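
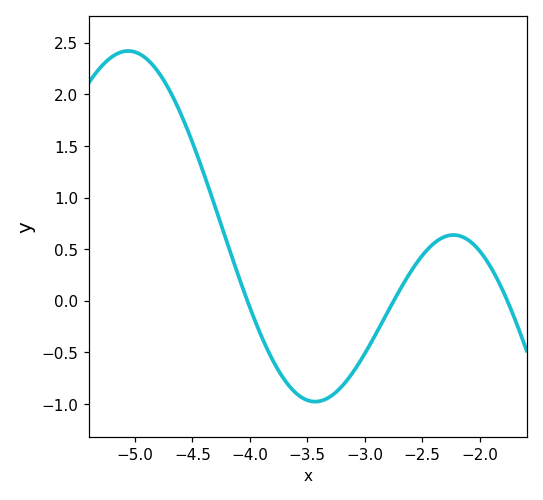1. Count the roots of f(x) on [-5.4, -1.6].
3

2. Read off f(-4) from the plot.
-0.065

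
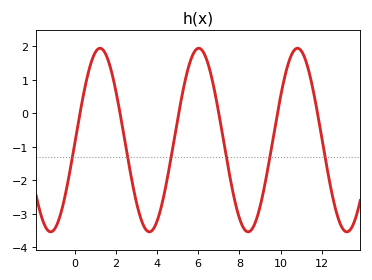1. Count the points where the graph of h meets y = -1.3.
6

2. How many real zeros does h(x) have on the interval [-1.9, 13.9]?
6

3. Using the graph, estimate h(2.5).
-1.05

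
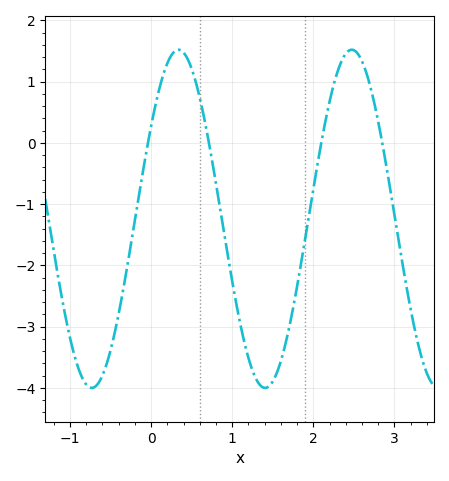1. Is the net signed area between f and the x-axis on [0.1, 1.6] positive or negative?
negative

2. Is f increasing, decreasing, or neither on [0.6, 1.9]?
neither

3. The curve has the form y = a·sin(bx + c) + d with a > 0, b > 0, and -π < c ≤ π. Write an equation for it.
y = 2.76sin(2.94x + 0.58) - 1.24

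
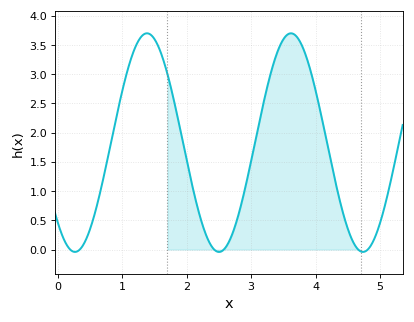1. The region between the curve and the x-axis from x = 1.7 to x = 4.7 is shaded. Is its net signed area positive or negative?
positive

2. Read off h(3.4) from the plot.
3.35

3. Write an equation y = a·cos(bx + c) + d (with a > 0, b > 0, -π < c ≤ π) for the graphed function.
y = 1.87cos(2.8x + 2.4) + 1.83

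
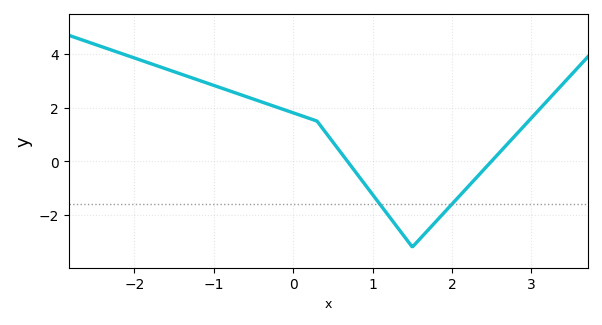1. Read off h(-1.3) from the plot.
3.2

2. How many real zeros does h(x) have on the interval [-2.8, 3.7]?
2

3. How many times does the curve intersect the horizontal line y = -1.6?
2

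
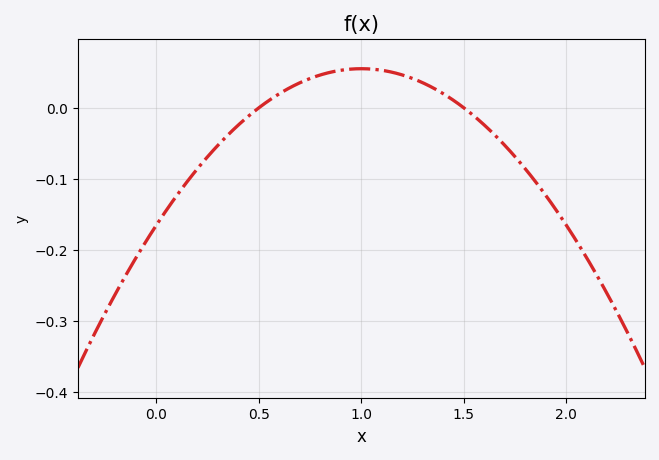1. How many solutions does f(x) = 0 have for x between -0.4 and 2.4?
2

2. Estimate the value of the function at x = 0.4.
-0.024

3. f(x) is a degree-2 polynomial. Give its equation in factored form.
y = -0.22(x - 0.5)(x - 1.5)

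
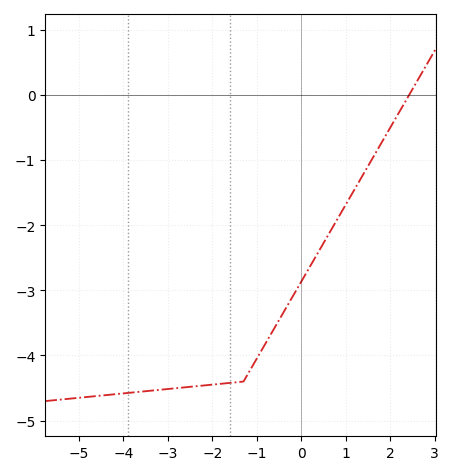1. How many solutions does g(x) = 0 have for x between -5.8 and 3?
1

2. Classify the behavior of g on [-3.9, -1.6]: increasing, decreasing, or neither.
increasing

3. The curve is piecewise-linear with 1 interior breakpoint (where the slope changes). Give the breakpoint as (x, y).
(-1.3, -4.4)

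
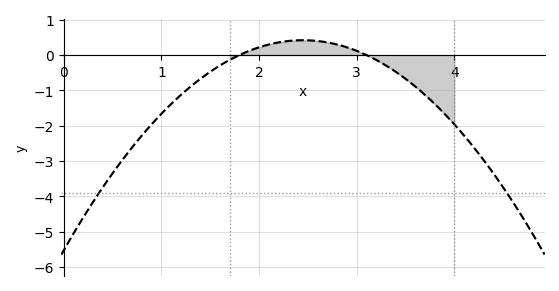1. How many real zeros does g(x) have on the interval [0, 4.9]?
2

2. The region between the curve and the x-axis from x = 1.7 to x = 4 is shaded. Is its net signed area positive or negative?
negative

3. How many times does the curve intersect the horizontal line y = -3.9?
2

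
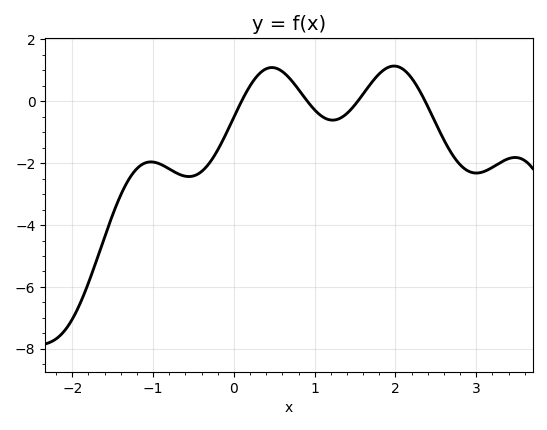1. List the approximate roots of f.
0.1, 0.9, 1.5, 2.4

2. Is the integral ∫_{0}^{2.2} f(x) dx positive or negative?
positive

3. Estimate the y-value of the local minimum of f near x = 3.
-2.4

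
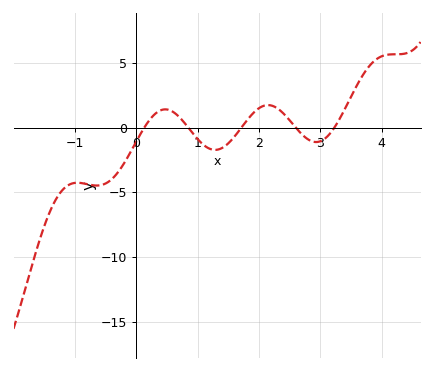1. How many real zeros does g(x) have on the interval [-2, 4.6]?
5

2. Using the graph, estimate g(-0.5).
-4.5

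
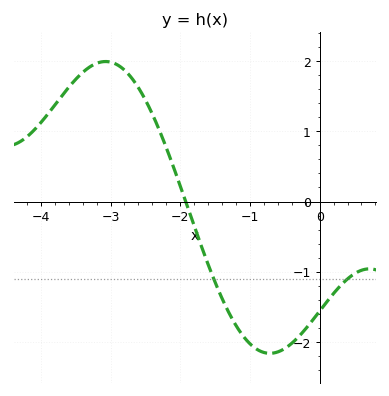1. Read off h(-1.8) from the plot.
-0.347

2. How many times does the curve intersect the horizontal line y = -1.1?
2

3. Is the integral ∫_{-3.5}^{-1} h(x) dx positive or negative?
positive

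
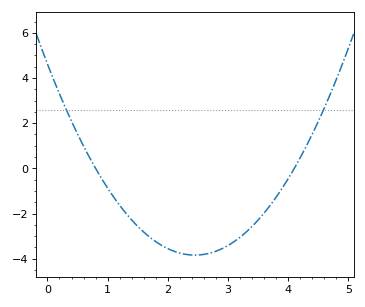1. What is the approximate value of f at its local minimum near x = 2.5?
-3.8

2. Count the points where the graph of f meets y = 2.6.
2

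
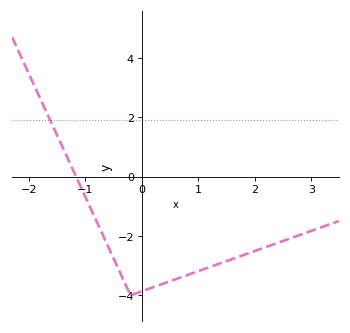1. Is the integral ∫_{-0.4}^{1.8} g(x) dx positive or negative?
negative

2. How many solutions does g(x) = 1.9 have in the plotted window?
1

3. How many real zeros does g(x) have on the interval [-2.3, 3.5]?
1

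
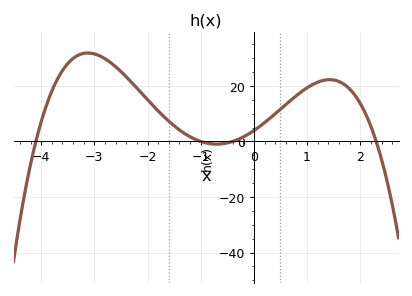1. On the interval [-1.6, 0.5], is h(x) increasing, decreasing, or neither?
neither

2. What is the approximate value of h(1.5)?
22.1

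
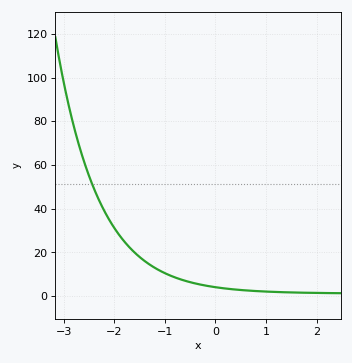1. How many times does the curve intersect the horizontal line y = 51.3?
1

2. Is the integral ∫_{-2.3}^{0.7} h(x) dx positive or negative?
positive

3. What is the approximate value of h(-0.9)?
9.46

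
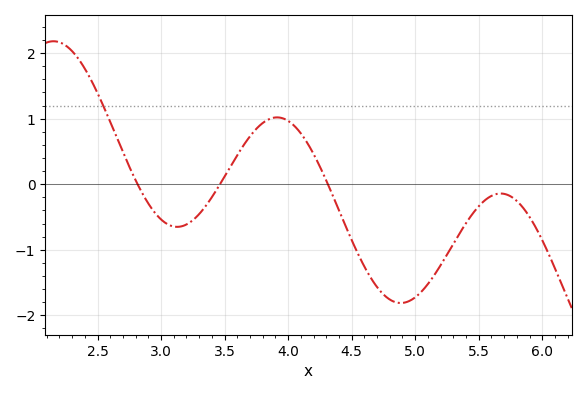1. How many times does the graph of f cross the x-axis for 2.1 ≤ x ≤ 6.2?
3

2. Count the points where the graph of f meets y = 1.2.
1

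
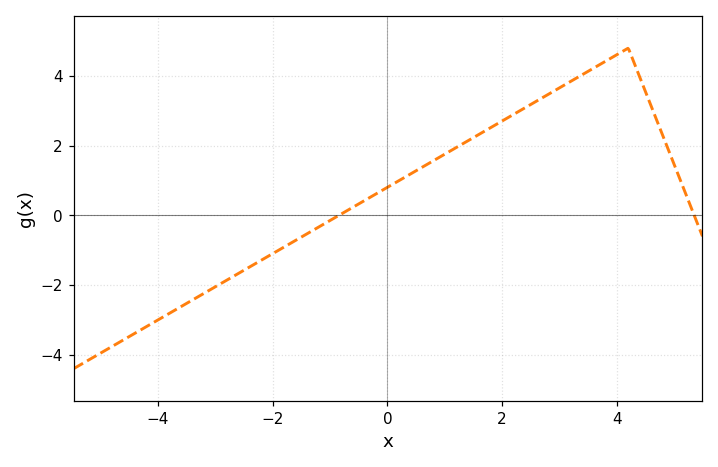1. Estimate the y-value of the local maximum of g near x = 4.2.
4.8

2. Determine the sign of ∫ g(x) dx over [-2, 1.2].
positive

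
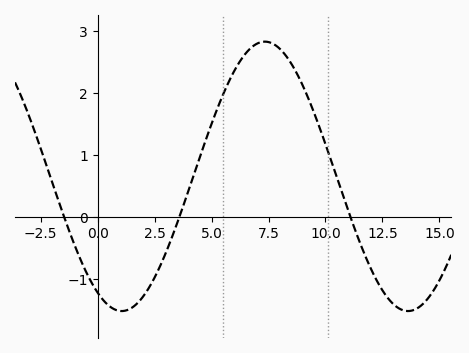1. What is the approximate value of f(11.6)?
-0.5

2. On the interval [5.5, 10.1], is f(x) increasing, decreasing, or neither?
neither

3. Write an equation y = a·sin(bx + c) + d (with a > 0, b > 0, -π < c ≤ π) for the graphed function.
y = 2.17sin(0.5x - 2.1) + 0.66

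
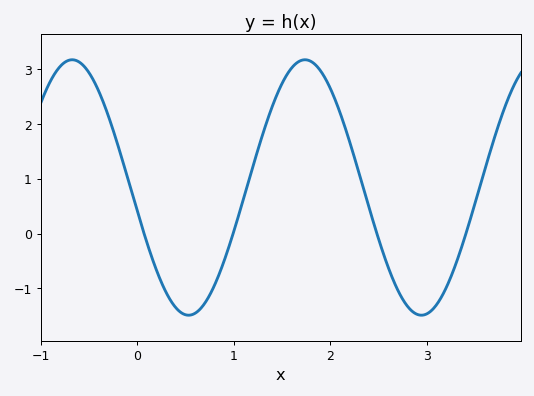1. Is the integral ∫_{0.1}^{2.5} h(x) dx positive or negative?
positive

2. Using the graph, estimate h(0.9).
-0.495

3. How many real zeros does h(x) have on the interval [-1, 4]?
4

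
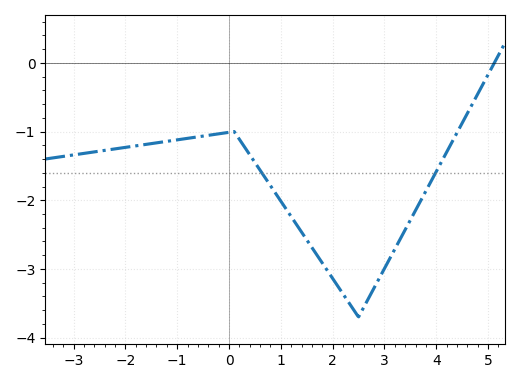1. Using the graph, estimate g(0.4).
-1.3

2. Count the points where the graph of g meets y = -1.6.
2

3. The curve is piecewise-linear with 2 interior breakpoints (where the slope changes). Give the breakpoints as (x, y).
(0.1, -1); (2.5, -3.7)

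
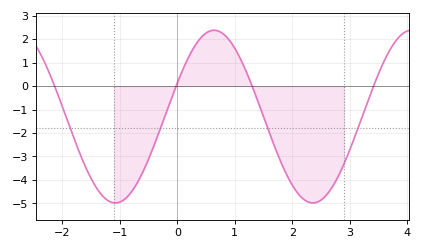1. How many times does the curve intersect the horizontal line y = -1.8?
4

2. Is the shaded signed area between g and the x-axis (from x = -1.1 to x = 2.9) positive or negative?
negative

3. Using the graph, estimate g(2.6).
-4.62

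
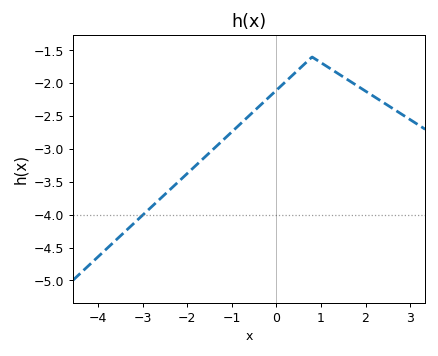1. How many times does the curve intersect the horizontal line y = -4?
1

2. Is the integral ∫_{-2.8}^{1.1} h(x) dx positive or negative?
negative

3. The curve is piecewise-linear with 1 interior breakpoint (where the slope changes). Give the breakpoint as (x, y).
(0.8, -1.6)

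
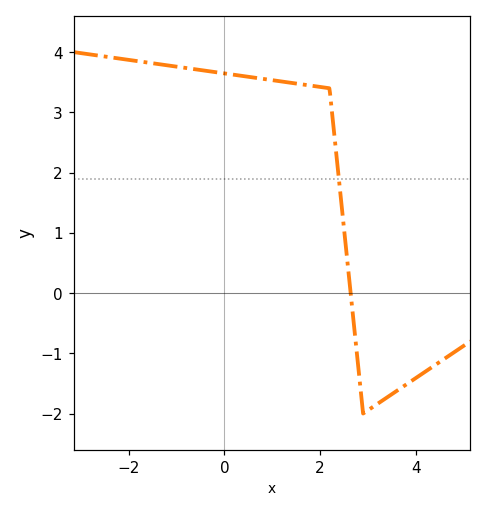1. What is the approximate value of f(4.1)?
-1.36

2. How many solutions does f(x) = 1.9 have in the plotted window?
1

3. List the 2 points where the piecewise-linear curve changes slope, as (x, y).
(2.2, 3.4); (2.9, -2)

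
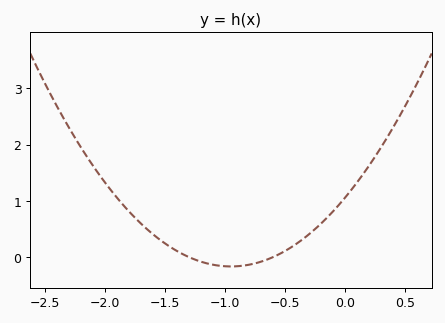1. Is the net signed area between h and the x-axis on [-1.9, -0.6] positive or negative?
positive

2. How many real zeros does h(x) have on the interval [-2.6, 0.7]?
2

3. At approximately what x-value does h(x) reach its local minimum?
-0.95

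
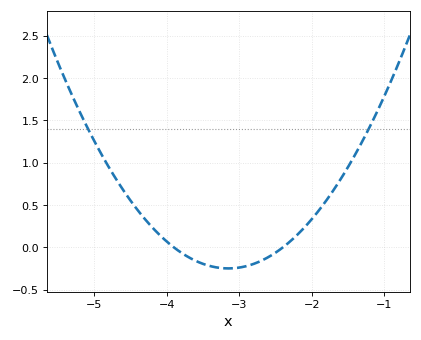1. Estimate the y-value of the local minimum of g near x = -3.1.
-0.25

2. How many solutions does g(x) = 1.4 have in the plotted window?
2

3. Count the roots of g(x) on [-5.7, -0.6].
2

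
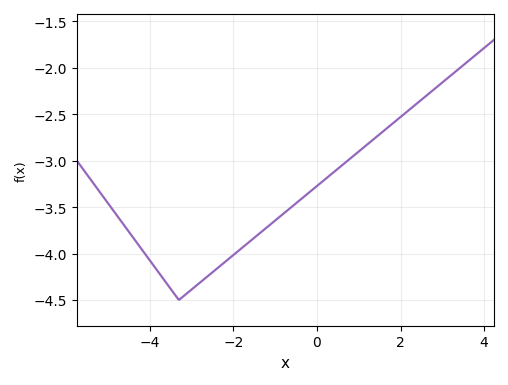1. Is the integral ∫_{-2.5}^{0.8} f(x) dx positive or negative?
negative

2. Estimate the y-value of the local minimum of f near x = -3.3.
-4.5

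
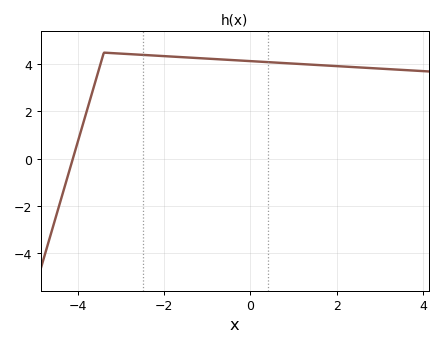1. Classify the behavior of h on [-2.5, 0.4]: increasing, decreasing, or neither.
decreasing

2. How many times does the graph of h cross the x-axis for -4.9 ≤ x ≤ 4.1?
1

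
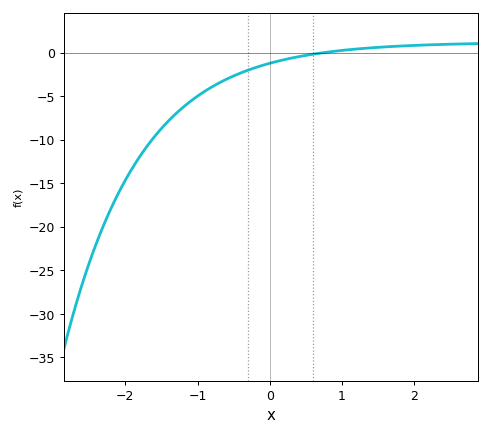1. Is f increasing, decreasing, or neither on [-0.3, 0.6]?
increasing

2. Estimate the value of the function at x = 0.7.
-0.033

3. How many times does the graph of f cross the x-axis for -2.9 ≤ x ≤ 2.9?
1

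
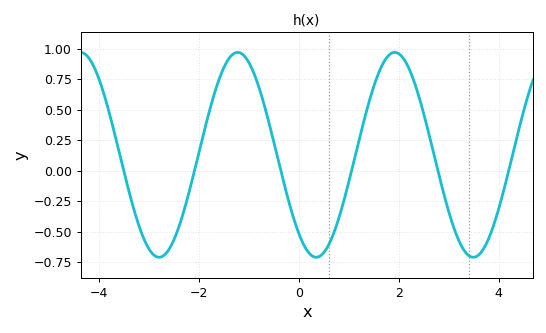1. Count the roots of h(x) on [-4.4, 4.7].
6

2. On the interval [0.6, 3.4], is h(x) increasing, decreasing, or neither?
neither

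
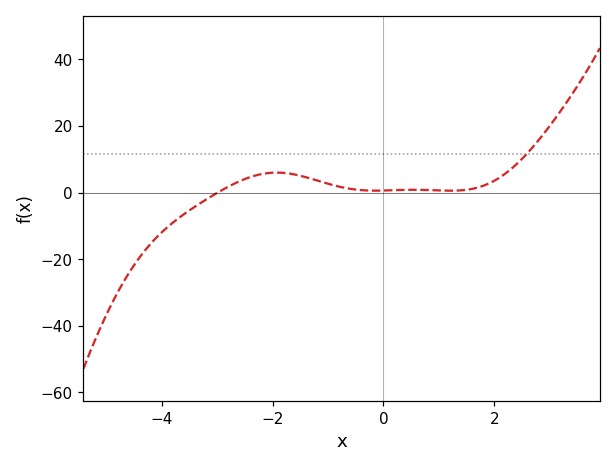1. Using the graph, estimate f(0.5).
0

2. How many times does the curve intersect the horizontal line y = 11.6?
1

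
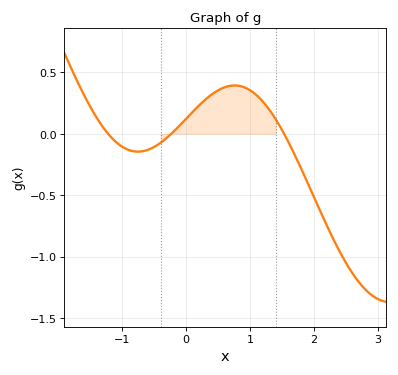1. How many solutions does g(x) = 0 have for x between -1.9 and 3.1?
3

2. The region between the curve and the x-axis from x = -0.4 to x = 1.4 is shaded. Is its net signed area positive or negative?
positive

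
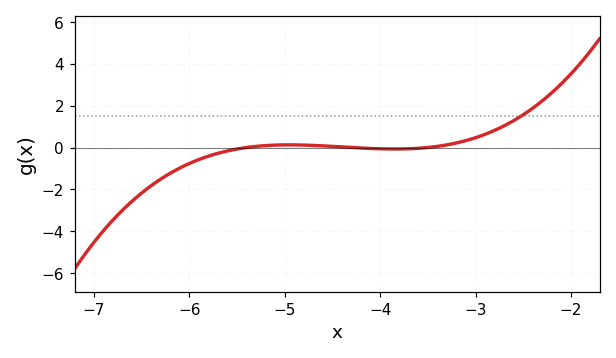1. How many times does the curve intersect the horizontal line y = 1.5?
1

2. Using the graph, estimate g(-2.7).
1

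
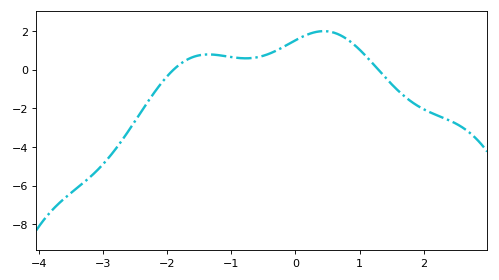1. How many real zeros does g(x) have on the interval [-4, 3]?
2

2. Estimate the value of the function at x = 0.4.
2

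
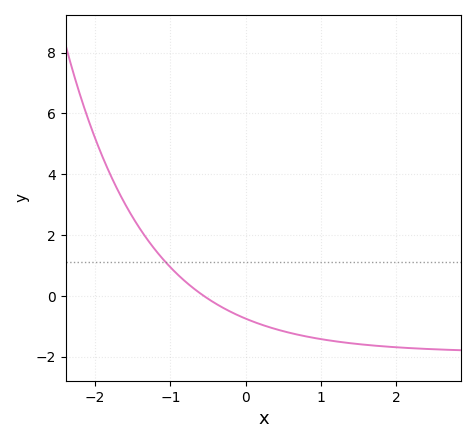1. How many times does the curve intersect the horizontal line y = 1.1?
1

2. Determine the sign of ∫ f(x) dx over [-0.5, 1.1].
negative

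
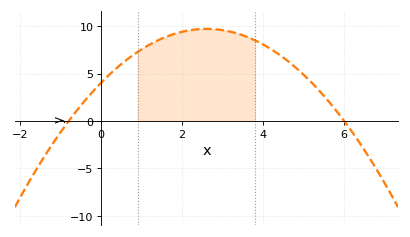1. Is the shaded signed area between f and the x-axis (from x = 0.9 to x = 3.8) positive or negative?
positive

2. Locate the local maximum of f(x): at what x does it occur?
2.6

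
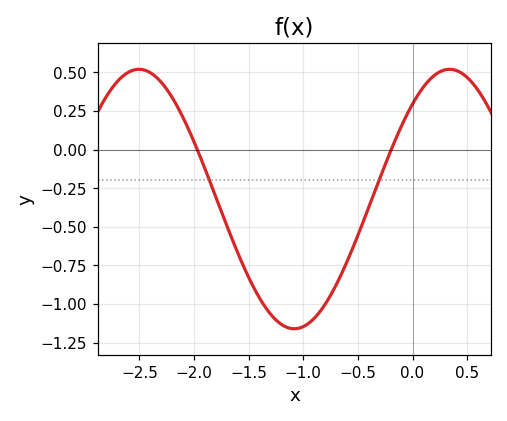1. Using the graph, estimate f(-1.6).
-0.668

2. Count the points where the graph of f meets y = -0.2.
2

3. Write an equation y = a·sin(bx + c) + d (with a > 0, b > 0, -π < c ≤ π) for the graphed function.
y = 0.84sin(2.21x + 0.822) - 0.32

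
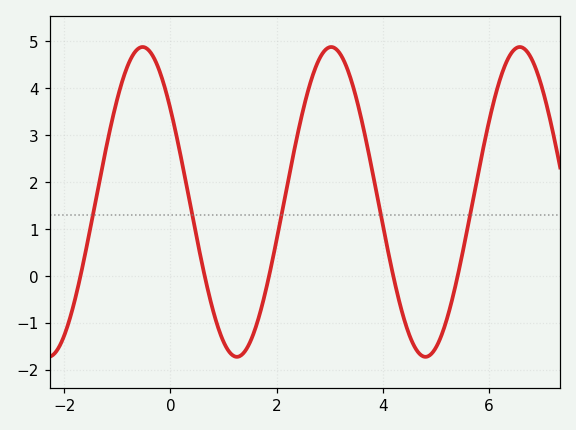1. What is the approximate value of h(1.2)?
-1.7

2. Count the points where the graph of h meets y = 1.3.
5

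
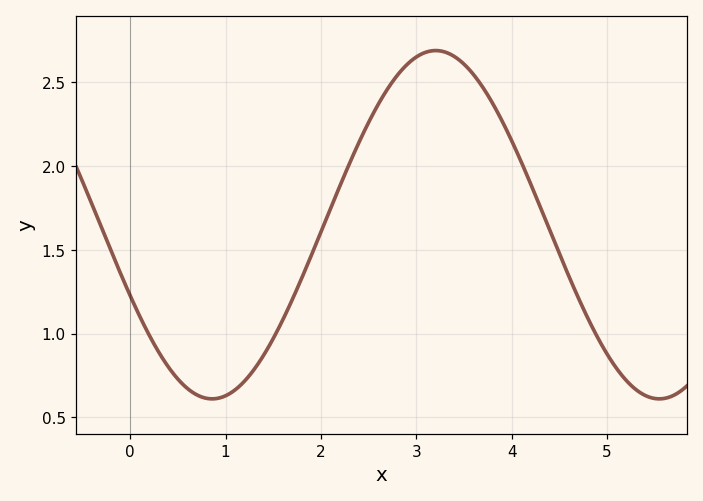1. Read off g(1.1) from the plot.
0.664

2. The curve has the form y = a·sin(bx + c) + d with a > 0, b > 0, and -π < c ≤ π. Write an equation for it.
y = 1.04sin(1.34x - 2.72) + 1.65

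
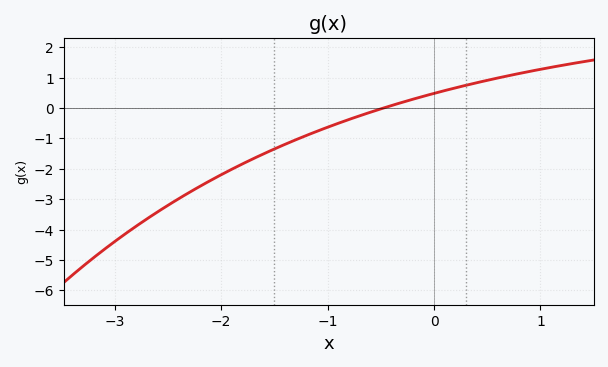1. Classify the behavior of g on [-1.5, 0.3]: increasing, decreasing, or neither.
increasing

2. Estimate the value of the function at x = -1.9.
-2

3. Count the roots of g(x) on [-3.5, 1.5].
1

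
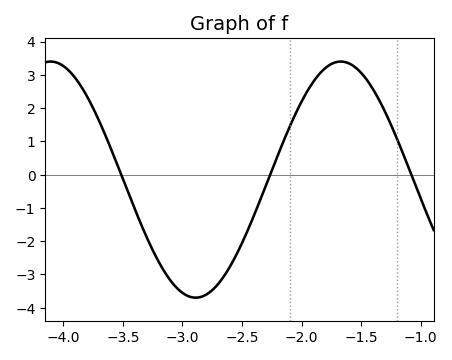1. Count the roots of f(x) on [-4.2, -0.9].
3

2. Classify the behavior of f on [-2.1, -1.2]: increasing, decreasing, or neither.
neither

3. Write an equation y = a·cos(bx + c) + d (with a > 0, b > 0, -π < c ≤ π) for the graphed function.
y = 3.55cos(2.58x - 1.97) - 0.15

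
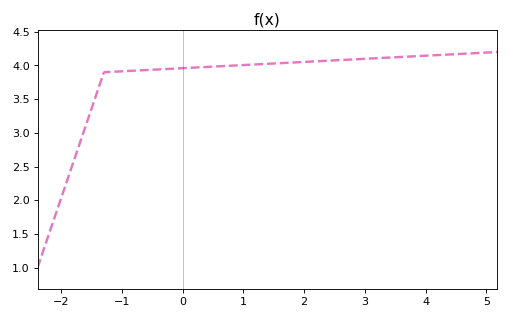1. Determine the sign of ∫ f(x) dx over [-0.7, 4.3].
positive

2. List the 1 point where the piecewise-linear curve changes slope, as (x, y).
(-1.3, 3.9)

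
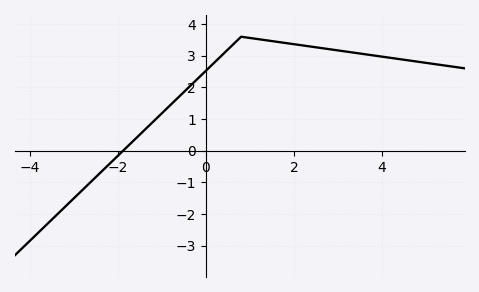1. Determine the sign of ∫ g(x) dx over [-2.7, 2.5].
positive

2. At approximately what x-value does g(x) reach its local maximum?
0.802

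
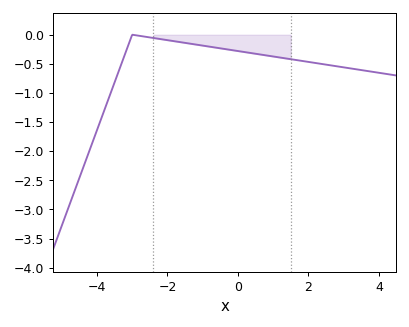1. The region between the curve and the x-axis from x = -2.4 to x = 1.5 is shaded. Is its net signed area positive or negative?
negative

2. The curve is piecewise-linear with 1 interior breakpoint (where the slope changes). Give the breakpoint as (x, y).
(-3, 0)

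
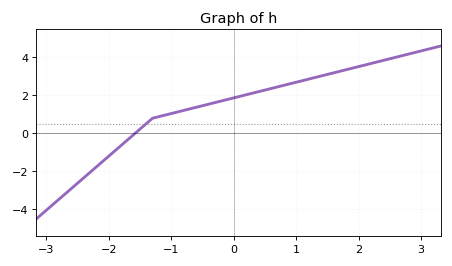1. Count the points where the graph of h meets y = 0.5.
1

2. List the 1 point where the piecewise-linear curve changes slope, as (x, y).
(-1.3, 0.8)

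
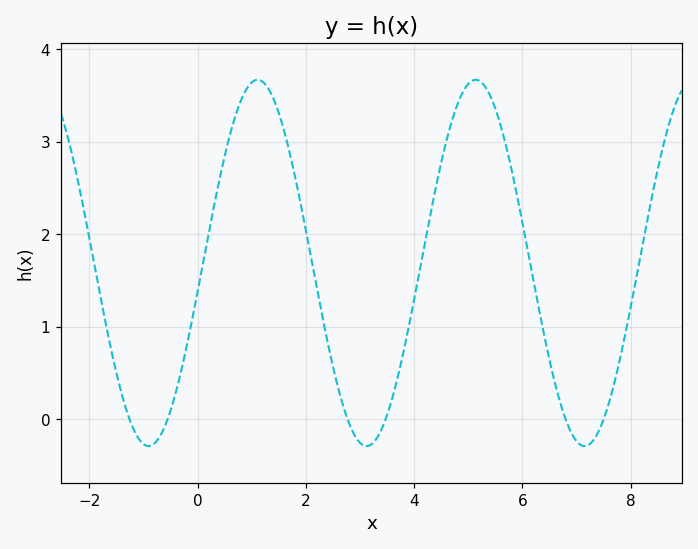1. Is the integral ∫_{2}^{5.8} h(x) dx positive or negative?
positive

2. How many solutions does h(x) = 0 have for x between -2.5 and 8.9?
6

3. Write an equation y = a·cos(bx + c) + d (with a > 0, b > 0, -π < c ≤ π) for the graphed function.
y = 1.98cos(1.56x - 1.73) + 1.69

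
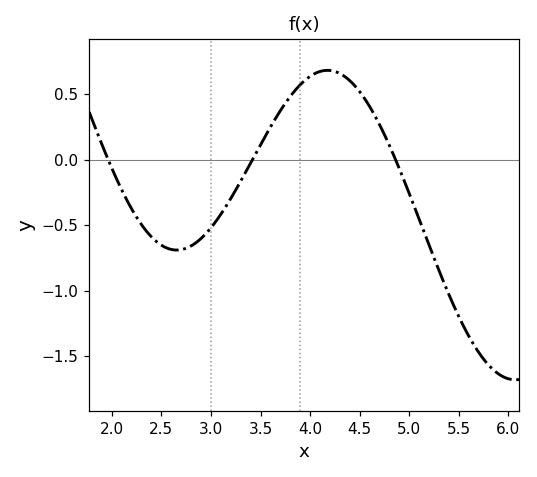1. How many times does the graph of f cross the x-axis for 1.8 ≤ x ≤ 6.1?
3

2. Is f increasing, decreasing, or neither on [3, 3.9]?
increasing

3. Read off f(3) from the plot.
-0.52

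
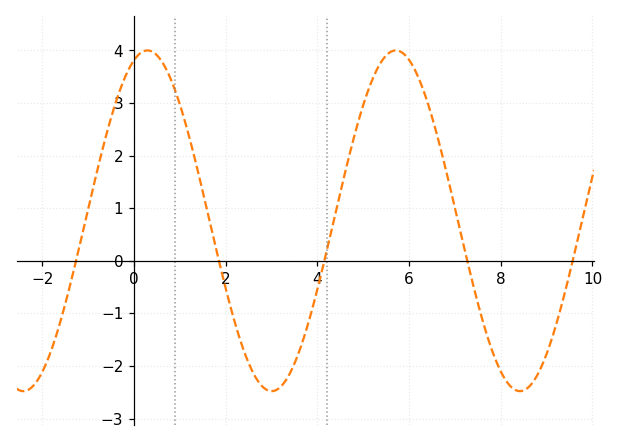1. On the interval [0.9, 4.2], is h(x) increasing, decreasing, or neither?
neither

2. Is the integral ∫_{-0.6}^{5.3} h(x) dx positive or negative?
positive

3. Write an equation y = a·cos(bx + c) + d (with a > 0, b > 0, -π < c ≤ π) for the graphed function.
y = 3.24cos(1.2x - 0.34) + 0.76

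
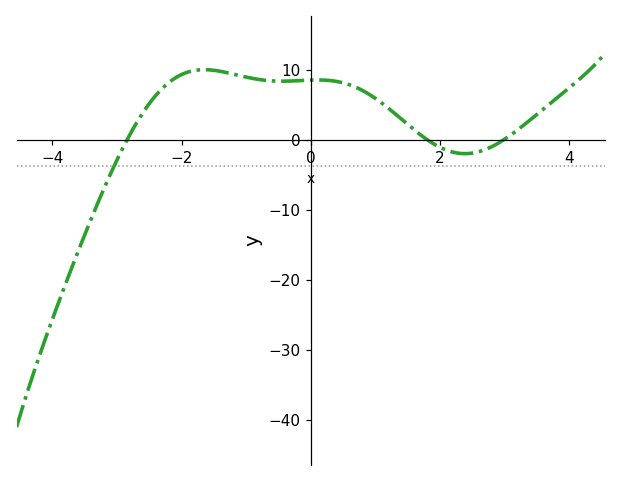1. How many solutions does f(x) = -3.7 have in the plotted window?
1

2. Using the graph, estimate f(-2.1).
9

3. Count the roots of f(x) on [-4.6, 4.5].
3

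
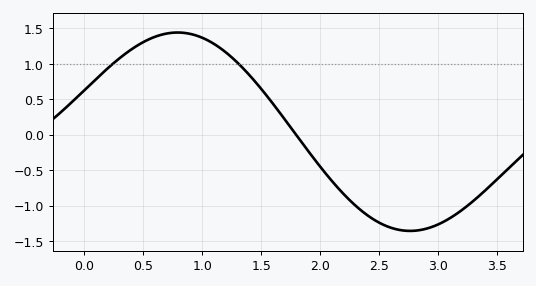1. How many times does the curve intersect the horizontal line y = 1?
2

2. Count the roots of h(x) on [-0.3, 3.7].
1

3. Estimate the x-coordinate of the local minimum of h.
2.76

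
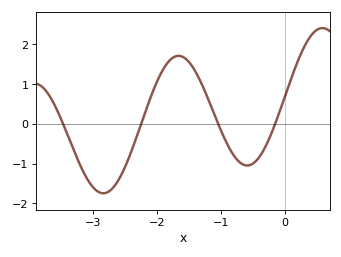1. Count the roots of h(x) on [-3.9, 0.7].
4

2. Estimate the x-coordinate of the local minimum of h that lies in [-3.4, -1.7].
-2.8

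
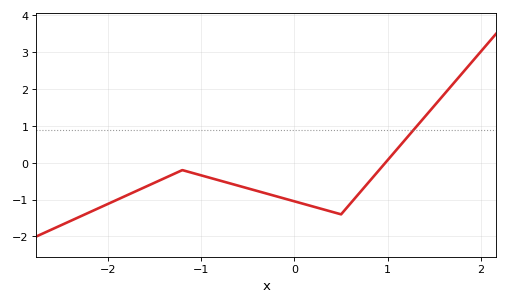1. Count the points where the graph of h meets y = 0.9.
1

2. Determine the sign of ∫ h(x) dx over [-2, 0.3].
negative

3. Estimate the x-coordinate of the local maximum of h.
-1.2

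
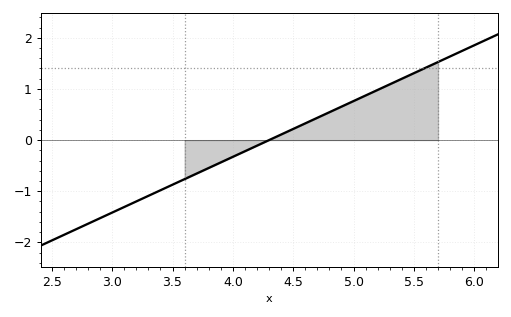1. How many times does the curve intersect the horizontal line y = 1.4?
1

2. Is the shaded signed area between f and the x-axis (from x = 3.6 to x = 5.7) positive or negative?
positive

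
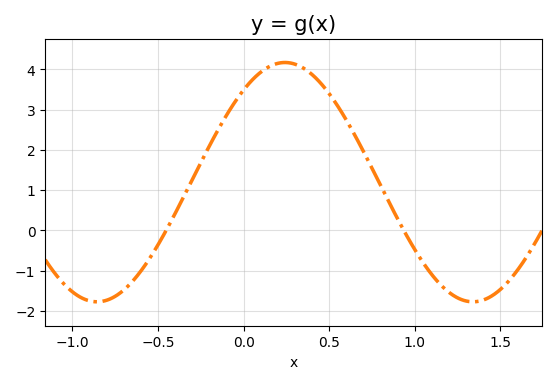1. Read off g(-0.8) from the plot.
-1.73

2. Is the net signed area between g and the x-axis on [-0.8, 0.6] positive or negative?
positive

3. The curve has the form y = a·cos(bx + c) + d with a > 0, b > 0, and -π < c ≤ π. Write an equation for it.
y = 2.97cos(2.86x - 0.692) + 1.2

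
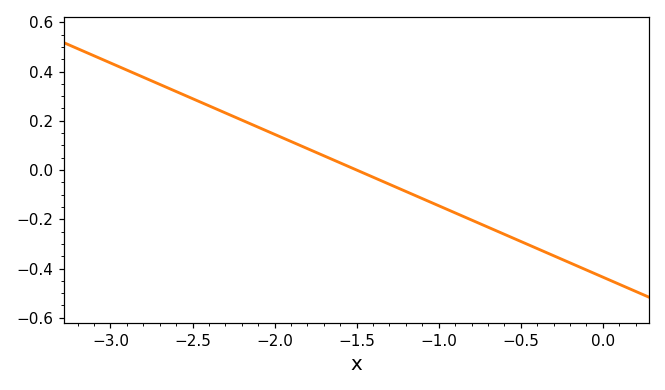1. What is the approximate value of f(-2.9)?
0.4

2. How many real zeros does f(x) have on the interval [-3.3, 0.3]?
1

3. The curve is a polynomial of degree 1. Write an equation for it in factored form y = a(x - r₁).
y = -0.29(x + 1.5)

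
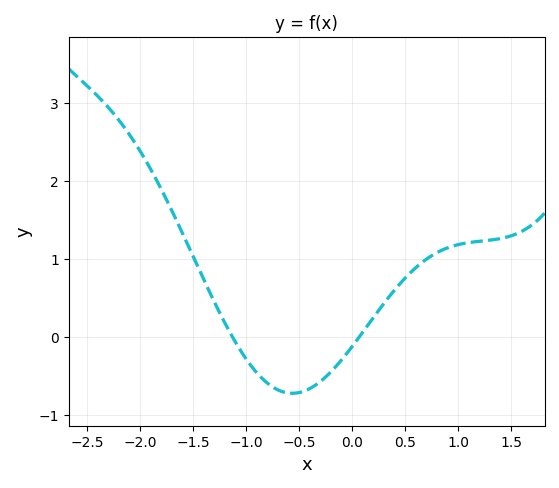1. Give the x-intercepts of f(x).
-1.1, 0.1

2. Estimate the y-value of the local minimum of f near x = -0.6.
-0.7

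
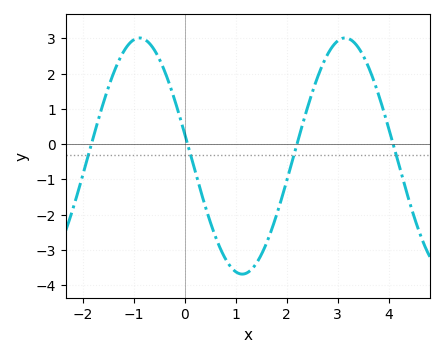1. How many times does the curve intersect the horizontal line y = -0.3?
4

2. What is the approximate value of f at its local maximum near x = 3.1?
3.01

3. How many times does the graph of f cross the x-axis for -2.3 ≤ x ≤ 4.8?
4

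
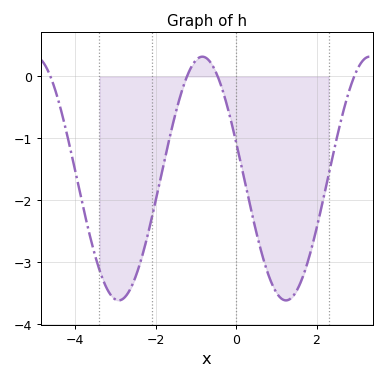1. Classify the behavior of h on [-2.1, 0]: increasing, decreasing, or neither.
neither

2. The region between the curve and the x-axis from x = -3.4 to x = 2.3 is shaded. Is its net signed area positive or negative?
negative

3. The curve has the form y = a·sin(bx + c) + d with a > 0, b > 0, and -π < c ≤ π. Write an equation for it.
y = 1.97sin(1.51x + 2.84) - 1.65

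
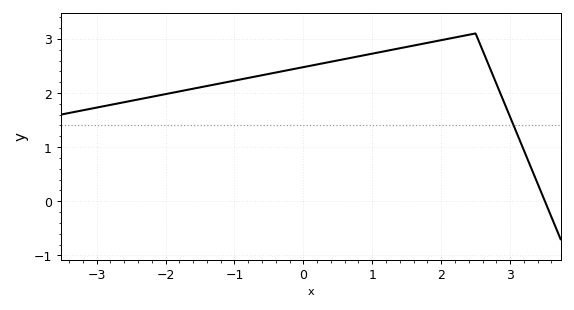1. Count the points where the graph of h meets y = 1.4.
1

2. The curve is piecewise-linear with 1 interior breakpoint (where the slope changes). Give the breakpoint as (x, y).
(2.5, 3.1)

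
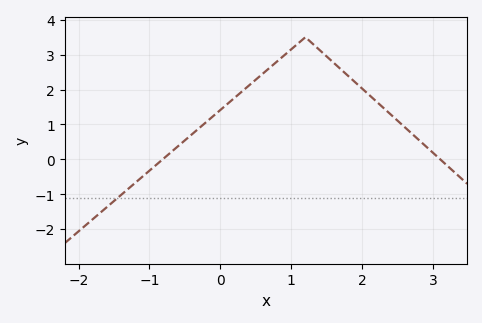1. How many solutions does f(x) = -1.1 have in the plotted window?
1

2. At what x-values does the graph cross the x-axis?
-0.813, 3.1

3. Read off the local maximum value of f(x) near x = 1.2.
3.5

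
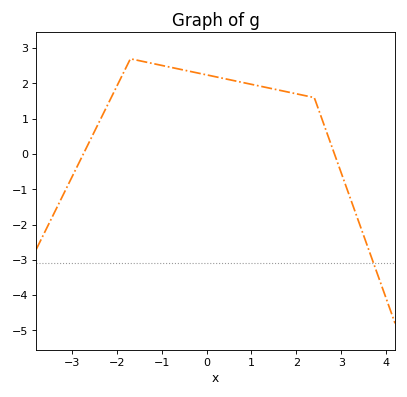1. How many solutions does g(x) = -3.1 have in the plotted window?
1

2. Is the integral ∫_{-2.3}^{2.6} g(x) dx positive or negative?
positive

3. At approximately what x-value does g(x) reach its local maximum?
-1.7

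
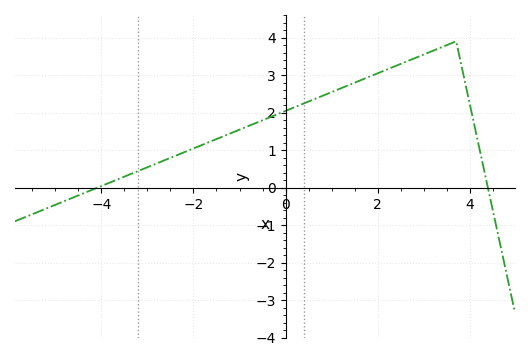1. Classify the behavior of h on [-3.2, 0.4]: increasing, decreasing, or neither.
increasing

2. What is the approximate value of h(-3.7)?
0.189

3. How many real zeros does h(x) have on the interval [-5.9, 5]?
2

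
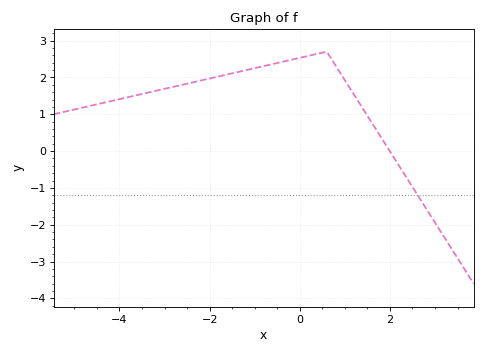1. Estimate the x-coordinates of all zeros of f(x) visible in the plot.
2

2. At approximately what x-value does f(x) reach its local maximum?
0.597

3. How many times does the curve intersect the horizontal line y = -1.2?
1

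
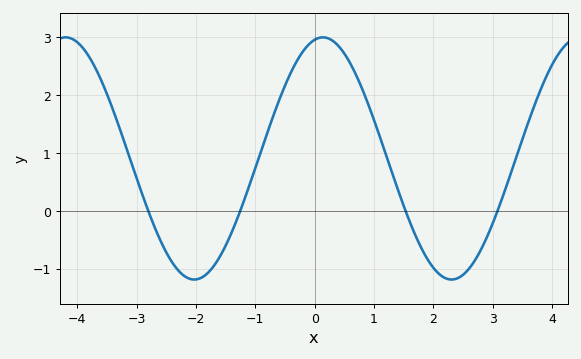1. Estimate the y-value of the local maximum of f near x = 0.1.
3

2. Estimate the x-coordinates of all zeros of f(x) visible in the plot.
-2.8, -1.25, 1.53, 3.08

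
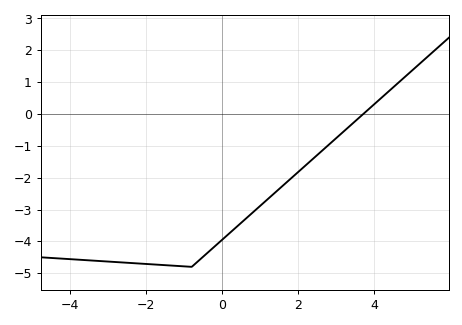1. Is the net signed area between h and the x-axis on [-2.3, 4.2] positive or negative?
negative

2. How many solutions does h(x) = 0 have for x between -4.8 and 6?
1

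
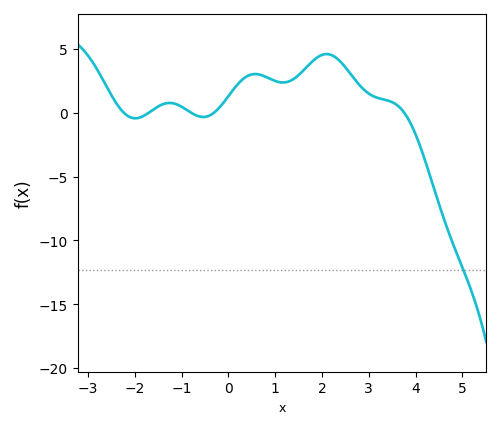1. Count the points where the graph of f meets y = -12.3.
1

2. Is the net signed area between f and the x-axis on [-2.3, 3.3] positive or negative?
positive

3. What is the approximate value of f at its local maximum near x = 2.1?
4.59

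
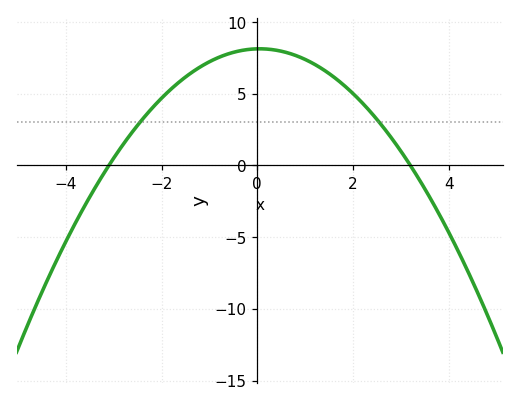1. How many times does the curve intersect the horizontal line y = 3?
2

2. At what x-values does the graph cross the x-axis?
-3.1, 3.2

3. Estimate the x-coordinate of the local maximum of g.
0.05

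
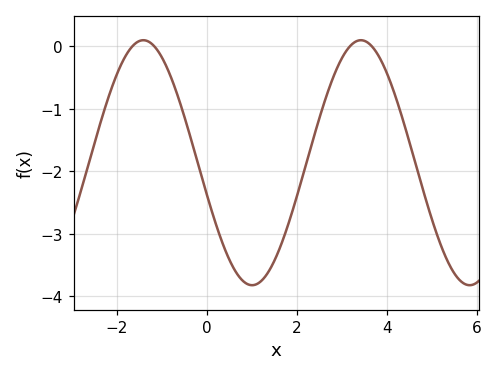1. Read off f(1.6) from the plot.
-3.3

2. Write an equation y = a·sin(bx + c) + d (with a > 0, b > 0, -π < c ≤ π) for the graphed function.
y = 1.96sin(1.3x - 2.9) - 1.86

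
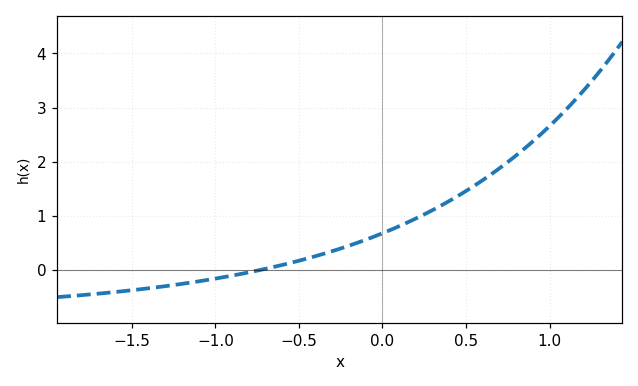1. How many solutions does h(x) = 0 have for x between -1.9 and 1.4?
1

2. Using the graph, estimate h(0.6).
1.7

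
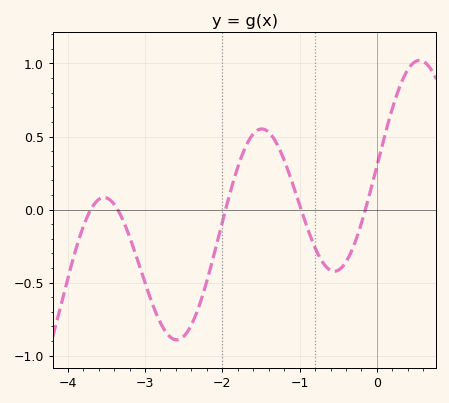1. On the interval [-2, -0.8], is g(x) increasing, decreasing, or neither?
neither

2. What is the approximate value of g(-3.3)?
-0.056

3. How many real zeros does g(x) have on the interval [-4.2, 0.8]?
5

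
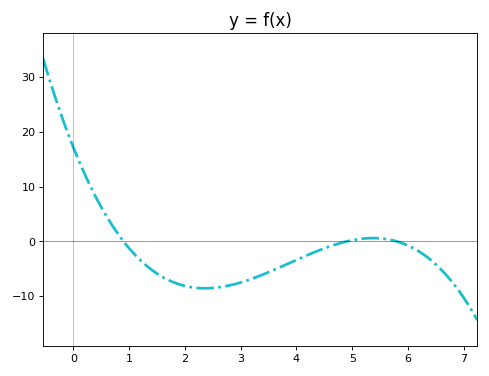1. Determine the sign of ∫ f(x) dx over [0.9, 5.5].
negative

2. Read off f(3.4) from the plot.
-6.03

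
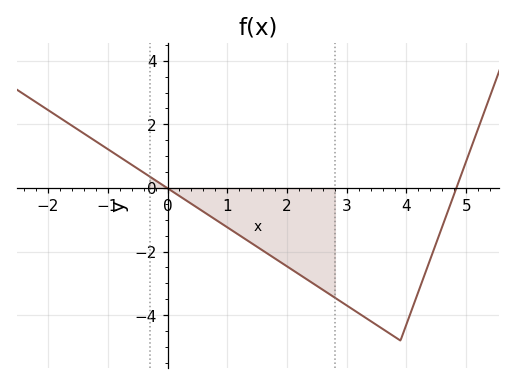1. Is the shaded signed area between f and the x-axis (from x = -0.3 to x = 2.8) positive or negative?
negative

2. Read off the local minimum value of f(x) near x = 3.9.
-4.8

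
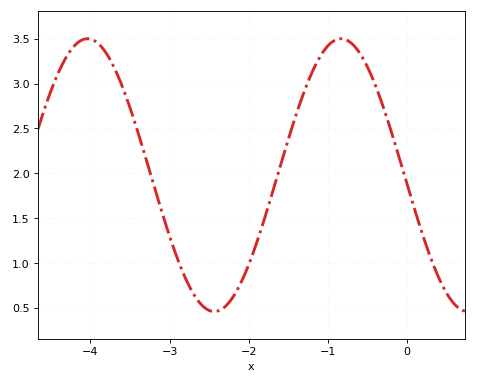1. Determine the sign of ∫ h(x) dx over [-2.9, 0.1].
positive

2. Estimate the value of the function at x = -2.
1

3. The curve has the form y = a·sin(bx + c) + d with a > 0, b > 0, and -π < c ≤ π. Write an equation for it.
y = 1.52sin(2x - 3.1) + 1.98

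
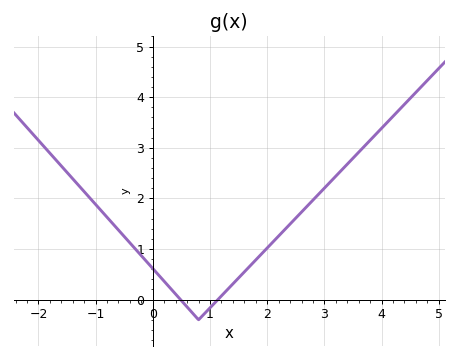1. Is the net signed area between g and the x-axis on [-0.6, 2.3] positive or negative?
positive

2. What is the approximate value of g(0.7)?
-0.3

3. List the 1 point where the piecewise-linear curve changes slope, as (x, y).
(0.8, -0.4)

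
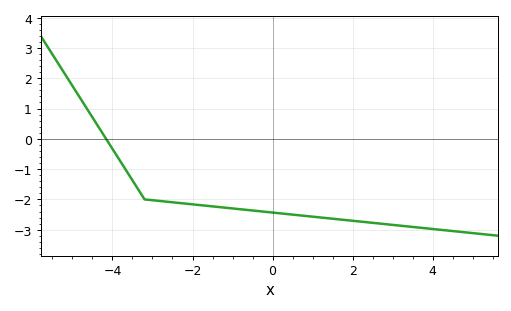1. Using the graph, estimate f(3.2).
-2.9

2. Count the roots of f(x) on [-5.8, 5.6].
1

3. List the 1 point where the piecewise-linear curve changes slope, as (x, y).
(-3.2, -2)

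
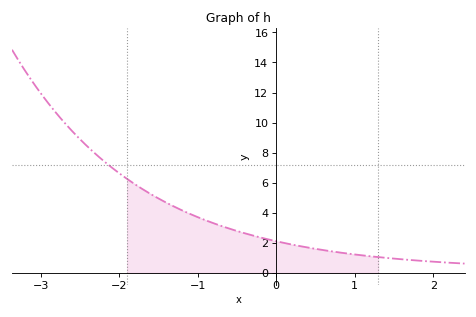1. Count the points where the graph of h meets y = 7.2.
1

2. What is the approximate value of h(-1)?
3.8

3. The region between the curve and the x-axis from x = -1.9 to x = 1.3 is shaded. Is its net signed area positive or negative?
positive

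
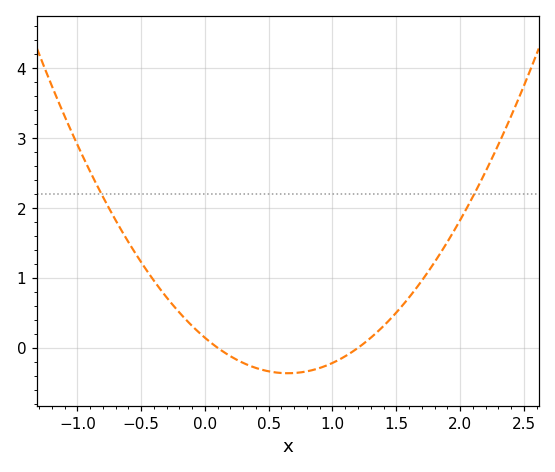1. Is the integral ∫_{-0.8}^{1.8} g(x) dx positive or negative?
positive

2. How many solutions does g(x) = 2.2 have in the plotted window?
2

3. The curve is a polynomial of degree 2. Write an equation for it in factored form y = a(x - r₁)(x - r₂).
y = 1.2(x - 0.1)(x - 1.2)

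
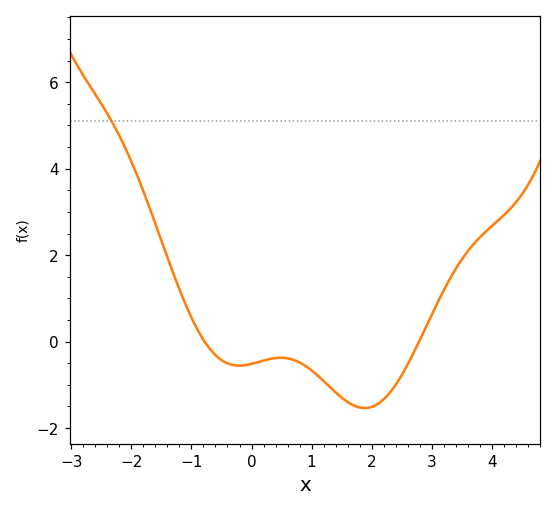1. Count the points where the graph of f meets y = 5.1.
1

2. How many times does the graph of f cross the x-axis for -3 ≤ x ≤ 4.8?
2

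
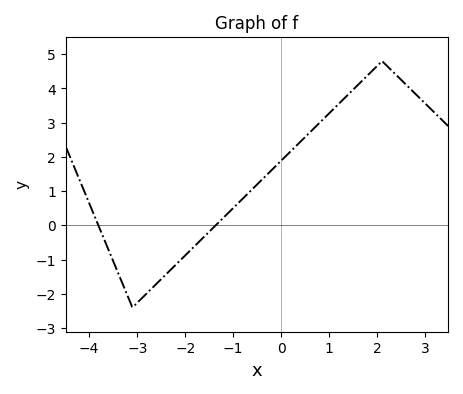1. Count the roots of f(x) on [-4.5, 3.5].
2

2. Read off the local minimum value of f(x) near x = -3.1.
-2.4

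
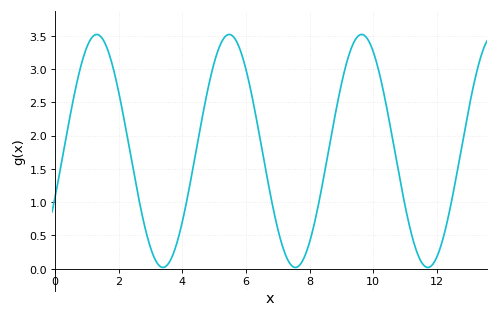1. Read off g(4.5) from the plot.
1.95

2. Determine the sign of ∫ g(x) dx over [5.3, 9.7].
positive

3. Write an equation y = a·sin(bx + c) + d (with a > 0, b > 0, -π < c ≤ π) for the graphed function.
y = 1.75sin(1.5x - 0.41) + 1.77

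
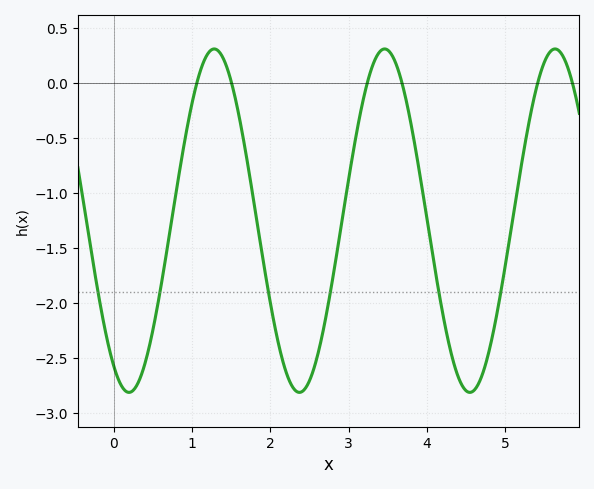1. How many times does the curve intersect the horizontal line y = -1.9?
6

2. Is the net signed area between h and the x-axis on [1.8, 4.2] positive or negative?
negative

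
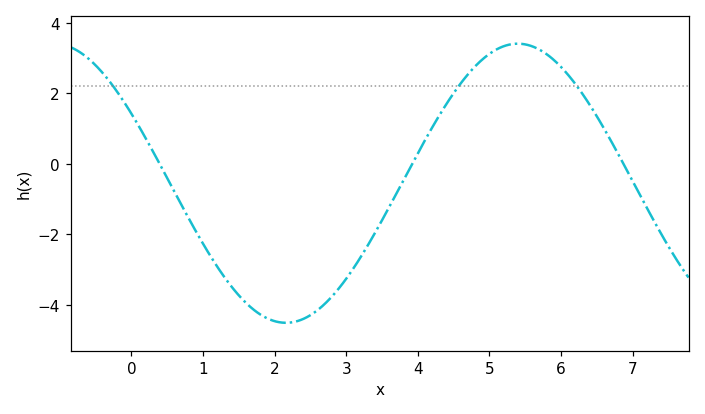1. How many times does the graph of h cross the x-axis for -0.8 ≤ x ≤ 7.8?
3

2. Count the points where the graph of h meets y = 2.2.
3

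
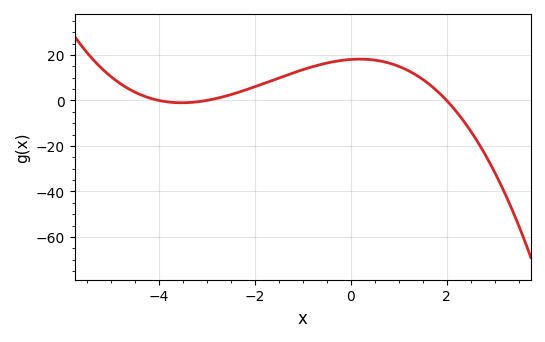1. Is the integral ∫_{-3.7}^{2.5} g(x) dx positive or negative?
positive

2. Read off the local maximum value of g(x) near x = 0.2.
18.1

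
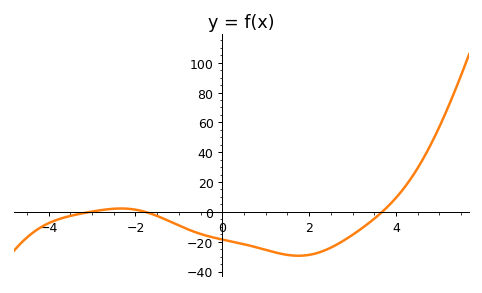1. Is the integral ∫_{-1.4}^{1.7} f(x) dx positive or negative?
negative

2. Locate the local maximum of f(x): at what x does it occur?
-2.33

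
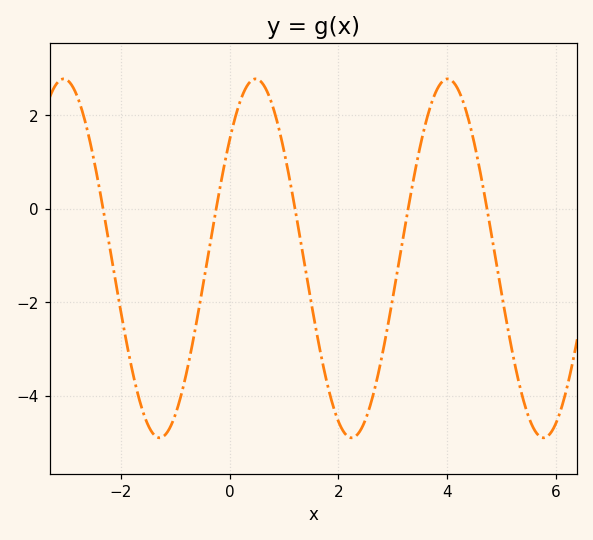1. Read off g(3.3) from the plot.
0.117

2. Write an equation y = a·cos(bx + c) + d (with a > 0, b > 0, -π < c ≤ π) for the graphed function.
y = 3.84cos(1.78x - 0.85) - 1.06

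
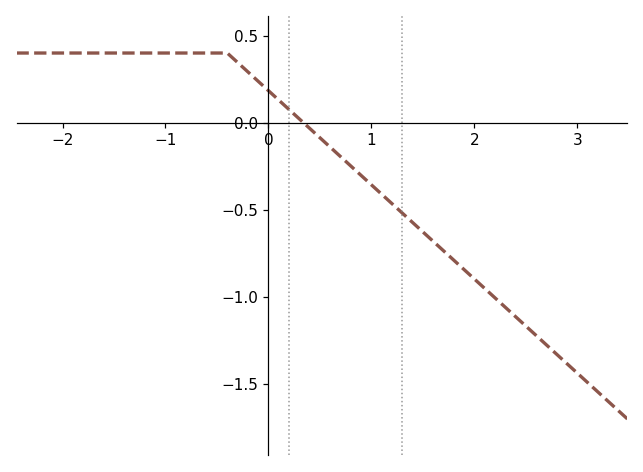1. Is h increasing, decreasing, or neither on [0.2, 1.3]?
decreasing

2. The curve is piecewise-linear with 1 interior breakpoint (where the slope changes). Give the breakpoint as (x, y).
(-0.4, 0.4)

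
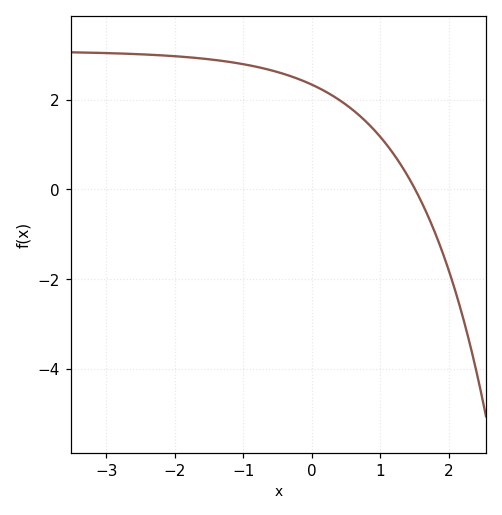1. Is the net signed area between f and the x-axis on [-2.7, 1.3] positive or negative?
positive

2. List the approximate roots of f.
1.5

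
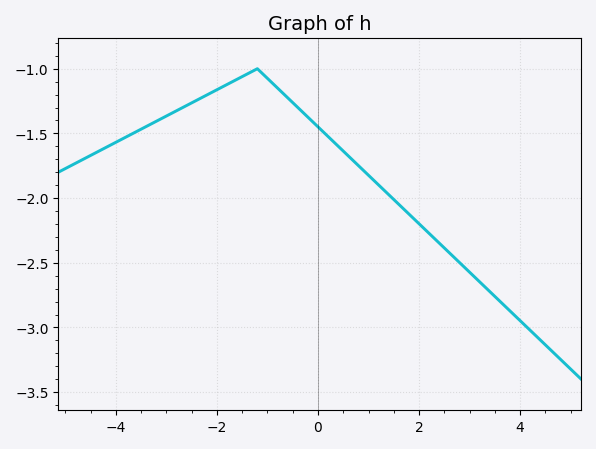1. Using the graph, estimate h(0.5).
-1.64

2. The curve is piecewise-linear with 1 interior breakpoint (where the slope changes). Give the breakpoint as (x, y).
(-1.2, -1)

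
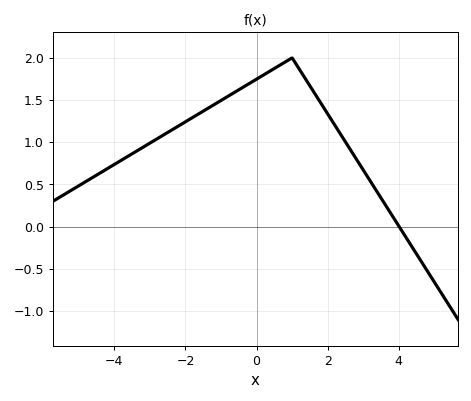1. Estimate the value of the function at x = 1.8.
1.45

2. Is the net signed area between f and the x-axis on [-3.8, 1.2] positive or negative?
positive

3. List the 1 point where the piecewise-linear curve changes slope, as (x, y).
(1, 2)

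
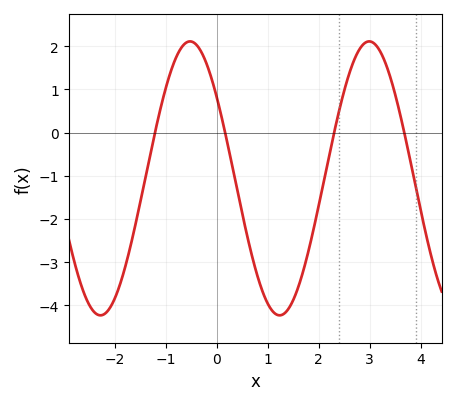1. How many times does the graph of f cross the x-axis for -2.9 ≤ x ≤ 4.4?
4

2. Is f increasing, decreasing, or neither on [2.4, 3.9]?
neither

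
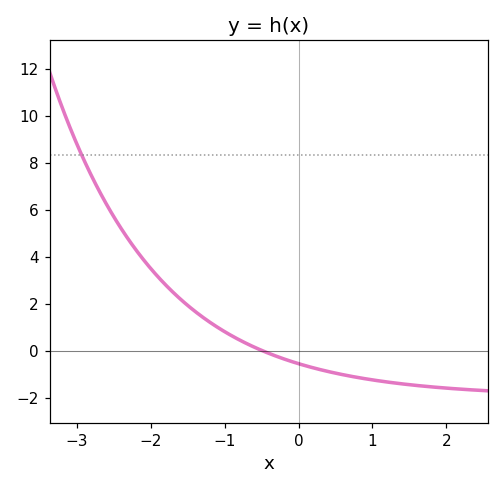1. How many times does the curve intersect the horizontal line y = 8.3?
1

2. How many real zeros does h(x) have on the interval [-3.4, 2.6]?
1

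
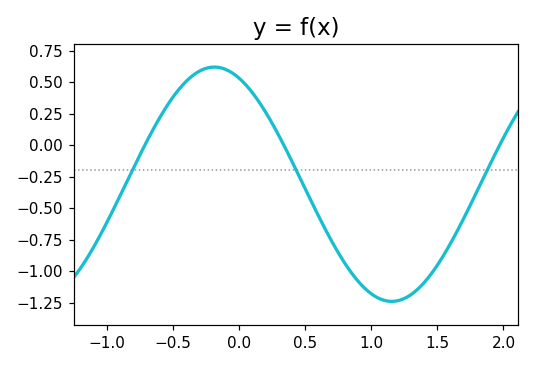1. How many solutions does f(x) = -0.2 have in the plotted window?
3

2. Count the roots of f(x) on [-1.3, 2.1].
3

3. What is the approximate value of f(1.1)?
-1.23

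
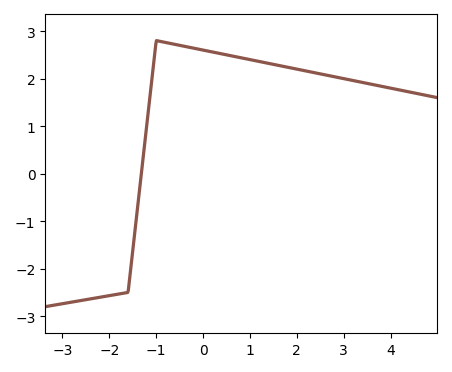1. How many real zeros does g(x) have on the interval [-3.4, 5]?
1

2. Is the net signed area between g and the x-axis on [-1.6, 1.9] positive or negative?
positive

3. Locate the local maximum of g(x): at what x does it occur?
-0.997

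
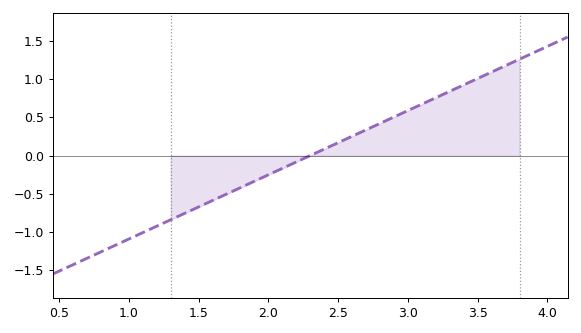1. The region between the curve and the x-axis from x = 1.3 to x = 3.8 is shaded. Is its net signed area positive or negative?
positive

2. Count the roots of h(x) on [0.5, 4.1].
1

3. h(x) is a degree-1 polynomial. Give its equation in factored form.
y = 0.84(x - 2.3)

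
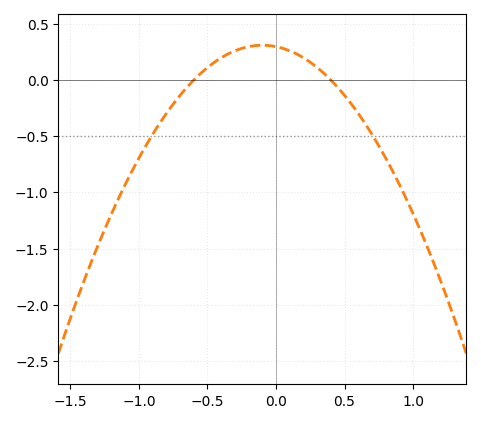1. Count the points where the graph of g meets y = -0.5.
2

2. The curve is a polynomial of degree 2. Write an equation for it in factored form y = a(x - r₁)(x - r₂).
y = -1.24(x + 0.6)(x - 0.4)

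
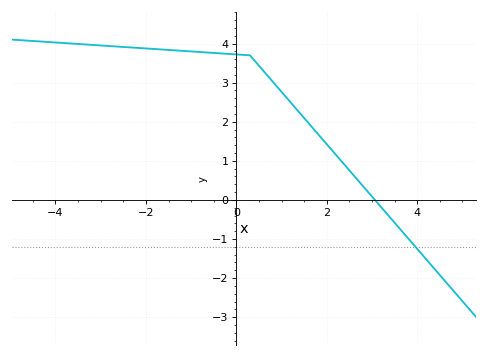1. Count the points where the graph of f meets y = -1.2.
1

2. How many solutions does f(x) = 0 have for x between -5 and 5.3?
1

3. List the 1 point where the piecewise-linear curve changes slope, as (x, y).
(0.3, 3.7)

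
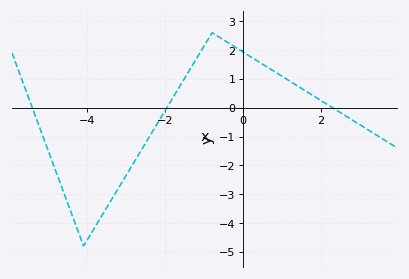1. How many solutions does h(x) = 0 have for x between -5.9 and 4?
3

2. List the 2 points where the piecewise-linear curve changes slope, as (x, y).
(-4.1, -4.8); (-0.8, 2.6)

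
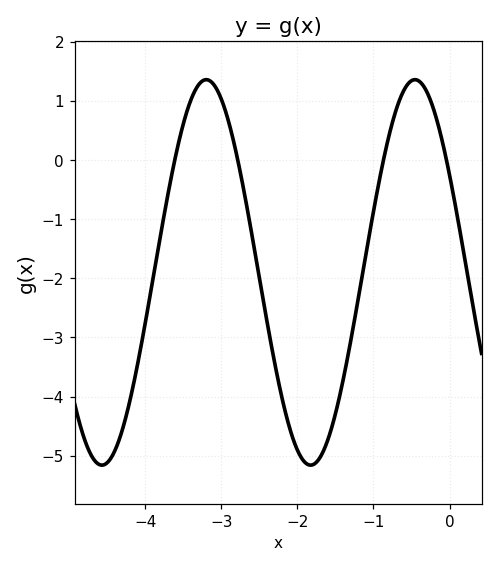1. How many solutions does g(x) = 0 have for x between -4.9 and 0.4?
4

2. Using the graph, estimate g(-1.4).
-3.72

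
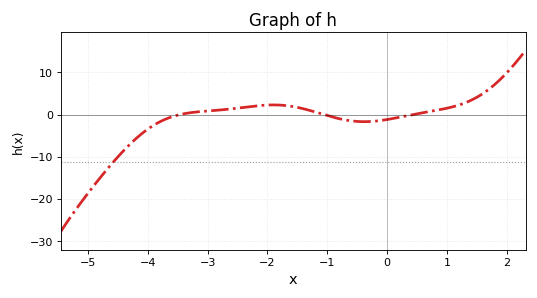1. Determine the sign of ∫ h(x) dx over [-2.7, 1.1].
positive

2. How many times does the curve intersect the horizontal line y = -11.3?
1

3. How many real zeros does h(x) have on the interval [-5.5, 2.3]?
3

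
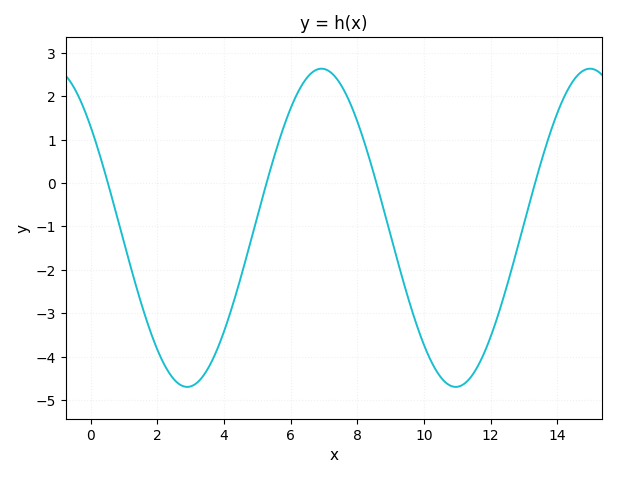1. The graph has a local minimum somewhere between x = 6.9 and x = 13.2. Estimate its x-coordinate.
11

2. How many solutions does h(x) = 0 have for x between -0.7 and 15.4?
4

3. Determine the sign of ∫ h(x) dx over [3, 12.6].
negative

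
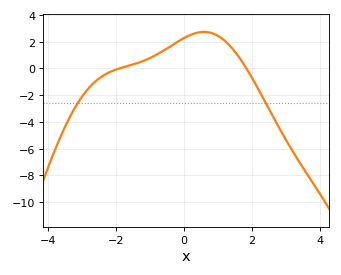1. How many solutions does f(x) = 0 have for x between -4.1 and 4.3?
2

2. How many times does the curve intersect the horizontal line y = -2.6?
2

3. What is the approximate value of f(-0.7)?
1.2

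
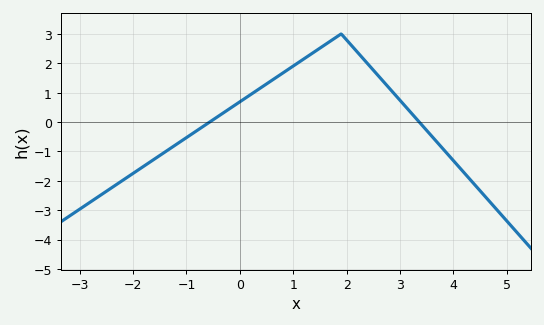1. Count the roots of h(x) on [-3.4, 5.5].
2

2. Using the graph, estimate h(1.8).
2.9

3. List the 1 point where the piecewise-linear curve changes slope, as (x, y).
(1.9, 3)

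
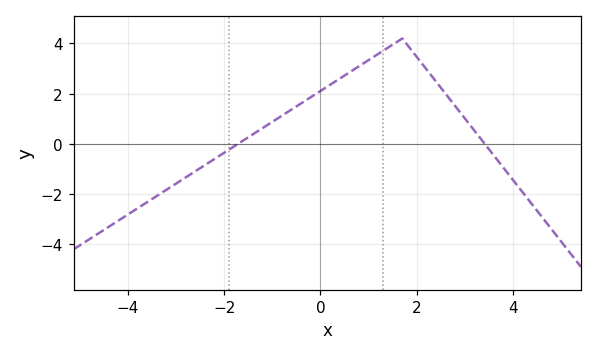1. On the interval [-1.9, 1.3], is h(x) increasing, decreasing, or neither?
increasing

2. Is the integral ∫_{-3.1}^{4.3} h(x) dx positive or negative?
positive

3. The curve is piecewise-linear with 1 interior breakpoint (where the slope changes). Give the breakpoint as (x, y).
(1.7, 4.2)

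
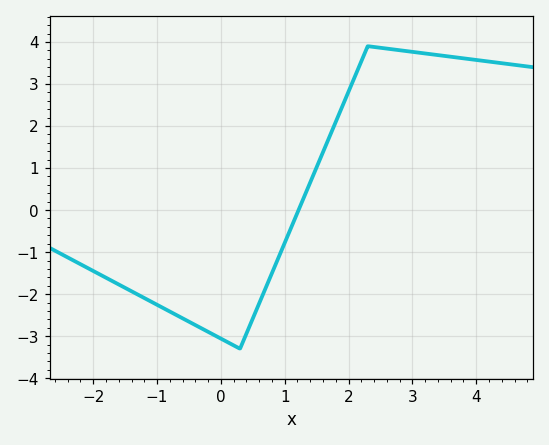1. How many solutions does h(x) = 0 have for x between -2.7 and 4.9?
1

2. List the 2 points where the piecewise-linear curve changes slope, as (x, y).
(0.3, -3.3); (2.3, 3.9)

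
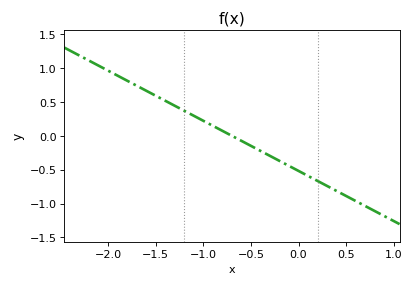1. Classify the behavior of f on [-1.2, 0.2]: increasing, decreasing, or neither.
decreasing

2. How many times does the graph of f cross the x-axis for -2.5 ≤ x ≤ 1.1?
1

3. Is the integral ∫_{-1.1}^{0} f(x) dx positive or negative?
negative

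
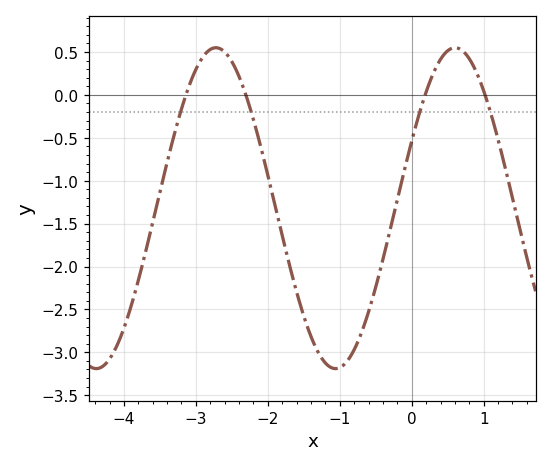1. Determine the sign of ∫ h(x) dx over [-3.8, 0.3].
negative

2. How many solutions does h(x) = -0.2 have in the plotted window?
4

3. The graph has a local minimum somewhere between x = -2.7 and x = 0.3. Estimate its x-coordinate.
-1.1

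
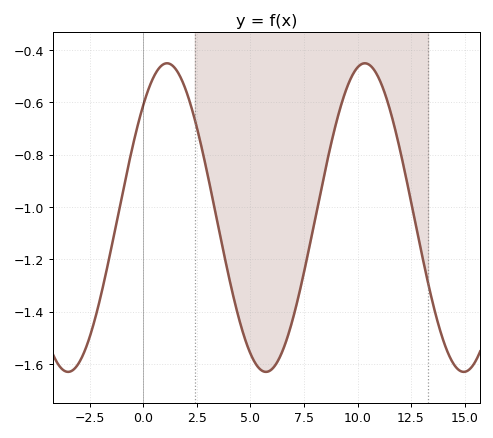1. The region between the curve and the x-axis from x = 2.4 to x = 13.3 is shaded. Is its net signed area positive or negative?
negative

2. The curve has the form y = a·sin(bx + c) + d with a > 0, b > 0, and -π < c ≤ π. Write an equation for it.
y = 0.59sin(0.68x + 0.82) - 1.04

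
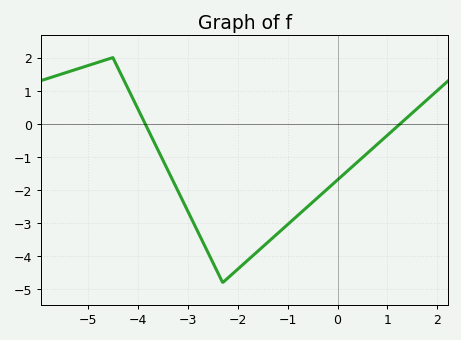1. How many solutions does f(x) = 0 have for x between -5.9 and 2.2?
2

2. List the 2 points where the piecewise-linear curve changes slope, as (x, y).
(-4.5, 2); (-2.3, -4.8)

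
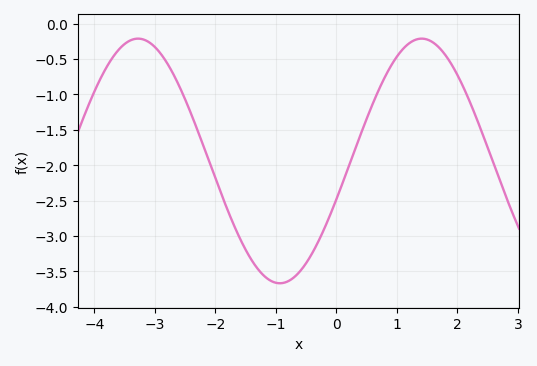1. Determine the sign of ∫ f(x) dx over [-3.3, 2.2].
negative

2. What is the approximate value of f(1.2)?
-0.3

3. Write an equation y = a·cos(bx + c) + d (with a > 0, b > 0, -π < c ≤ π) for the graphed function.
y = 1.73cos(1.3x - 1.9) - 1.94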